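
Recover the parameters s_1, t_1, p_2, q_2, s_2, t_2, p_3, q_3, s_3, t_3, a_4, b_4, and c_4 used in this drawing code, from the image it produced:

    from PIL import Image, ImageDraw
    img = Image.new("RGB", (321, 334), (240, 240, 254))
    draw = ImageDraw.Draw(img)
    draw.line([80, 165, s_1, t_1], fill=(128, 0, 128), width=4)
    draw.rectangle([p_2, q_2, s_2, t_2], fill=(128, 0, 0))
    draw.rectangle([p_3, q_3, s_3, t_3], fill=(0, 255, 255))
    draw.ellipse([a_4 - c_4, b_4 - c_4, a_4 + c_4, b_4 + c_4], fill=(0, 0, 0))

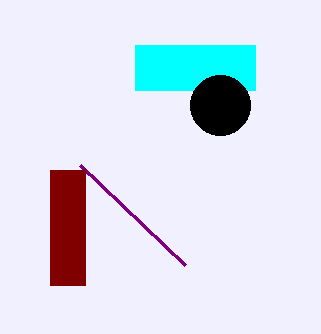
s_1 = 185
t_1 = 265
p_2 = 50
q_2 = 170
s_2 = 85
t_2 = 285
p_3 = 135
q_3 = 45
s_3 = 255
t_3 = 90
a_4 = 220
b_4 = 105
c_4 = 30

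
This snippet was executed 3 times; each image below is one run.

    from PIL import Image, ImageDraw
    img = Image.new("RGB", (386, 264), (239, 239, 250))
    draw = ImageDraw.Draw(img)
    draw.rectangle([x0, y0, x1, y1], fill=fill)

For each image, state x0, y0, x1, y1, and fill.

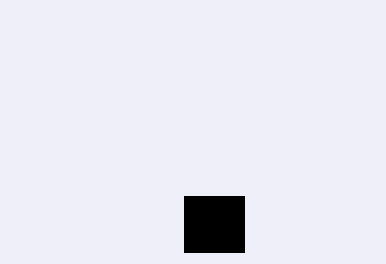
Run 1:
x0 = 184, y0 = 196, x1 = 244, y1 = 252, fill = 'black'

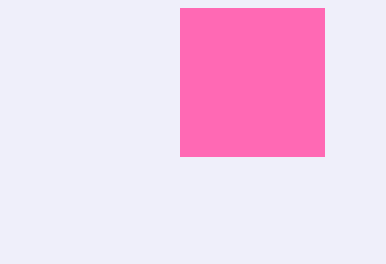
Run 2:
x0 = 180, y0 = 8, x1 = 324, y1 = 156, fill = 'hotpink'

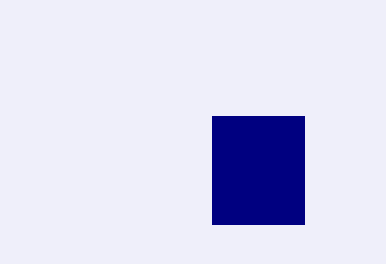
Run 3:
x0 = 212
y0 = 116
x1 = 304
y1 = 224
fill = 'navy'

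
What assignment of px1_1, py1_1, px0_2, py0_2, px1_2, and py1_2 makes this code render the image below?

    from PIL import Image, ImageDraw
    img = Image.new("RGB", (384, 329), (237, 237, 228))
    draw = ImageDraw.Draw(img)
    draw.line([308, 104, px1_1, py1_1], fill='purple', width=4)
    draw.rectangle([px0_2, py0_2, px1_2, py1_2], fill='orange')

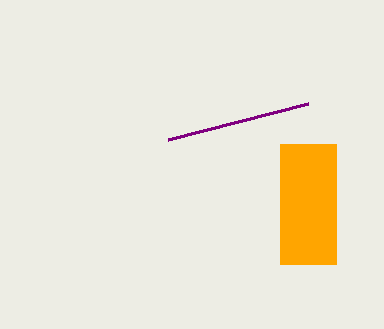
px1_1 = 168
py1_1 = 140
px0_2 = 280
py0_2 = 144
px1_2 = 336
py1_2 = 264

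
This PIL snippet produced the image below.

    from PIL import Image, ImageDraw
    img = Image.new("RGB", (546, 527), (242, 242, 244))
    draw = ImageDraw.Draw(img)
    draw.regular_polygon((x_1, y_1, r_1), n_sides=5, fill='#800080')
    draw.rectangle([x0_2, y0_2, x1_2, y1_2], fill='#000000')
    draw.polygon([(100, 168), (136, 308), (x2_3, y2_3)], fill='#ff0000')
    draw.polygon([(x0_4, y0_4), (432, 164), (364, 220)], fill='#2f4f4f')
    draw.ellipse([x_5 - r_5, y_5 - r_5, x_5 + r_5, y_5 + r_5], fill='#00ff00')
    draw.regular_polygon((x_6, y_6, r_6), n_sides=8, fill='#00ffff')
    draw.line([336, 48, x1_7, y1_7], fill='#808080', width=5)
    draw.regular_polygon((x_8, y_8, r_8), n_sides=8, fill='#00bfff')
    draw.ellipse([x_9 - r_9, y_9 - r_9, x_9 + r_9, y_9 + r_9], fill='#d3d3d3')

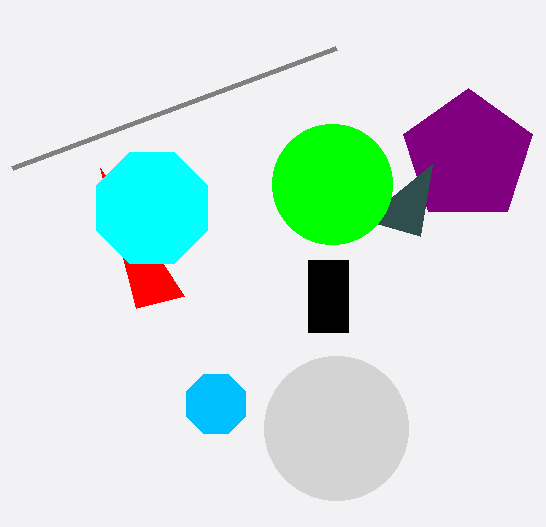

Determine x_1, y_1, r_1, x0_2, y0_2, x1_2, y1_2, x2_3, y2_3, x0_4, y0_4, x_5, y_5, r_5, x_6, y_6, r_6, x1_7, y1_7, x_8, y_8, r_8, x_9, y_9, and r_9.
x_1 = 468, y_1 = 156, r_1 = 68, x0_2 = 308, y0_2 = 260, x1_2 = 348, y1_2 = 332, x2_3 = 184, y2_3 = 296, x0_4 = 420, y0_4 = 236, x_5 = 332, y_5 = 184, r_5 = 60, x_6 = 152, y_6 = 208, r_6 = 60, x1_7 = 12, y1_7 = 168, x_8 = 216, y_8 = 404, r_8 = 32, x_9 = 336, y_9 = 428, r_9 = 72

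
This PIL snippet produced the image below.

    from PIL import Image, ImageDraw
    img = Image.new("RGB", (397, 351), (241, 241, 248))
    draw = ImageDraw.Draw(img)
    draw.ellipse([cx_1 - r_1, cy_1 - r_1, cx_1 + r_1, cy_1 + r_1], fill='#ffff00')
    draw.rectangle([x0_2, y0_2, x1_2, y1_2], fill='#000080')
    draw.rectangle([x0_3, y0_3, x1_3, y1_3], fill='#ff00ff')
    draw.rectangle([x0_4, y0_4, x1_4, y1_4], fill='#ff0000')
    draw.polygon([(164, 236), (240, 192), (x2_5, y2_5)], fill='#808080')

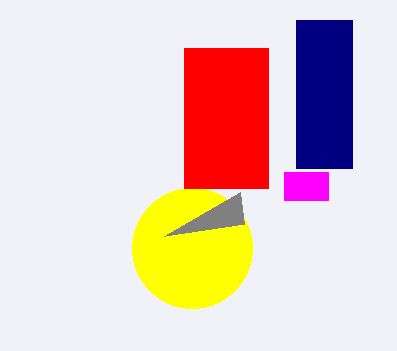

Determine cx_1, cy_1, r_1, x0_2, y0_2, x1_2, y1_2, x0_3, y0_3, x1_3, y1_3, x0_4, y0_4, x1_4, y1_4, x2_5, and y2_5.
cx_1 = 192, cy_1 = 248, r_1 = 60, x0_2 = 296, y0_2 = 20, x1_2 = 352, y1_2 = 168, x0_3 = 284, y0_3 = 172, x1_3 = 328, y1_3 = 200, x0_4 = 184, y0_4 = 48, x1_4 = 268, y1_4 = 188, x2_5 = 244, y2_5 = 224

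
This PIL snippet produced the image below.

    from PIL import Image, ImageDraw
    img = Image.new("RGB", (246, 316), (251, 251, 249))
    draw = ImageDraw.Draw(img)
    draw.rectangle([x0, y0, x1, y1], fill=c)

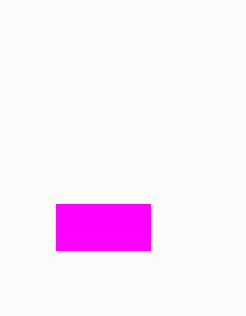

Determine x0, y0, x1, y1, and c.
x0 = 56; y0 = 204; x1 = 150; y1 = 250; c = 'magenta'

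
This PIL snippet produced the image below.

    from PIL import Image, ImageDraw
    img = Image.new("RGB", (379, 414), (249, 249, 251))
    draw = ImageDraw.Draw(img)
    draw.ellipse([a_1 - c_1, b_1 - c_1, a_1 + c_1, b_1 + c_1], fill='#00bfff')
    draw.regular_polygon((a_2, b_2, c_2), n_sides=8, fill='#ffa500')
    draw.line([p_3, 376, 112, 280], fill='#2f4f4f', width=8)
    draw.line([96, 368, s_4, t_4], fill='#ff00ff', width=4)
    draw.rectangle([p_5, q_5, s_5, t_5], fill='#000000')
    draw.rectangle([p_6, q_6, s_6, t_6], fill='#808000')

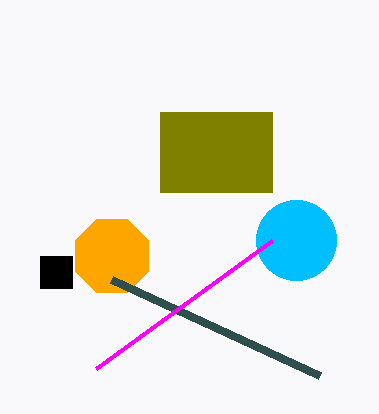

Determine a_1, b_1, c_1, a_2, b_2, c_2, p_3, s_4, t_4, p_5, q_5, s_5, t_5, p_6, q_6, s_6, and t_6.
a_1 = 296, b_1 = 240, c_1 = 40, a_2 = 112, b_2 = 256, c_2 = 40, p_3 = 320, s_4 = 272, t_4 = 240, p_5 = 40, q_5 = 256, s_5 = 72, t_5 = 288, p_6 = 160, q_6 = 112, s_6 = 272, t_6 = 192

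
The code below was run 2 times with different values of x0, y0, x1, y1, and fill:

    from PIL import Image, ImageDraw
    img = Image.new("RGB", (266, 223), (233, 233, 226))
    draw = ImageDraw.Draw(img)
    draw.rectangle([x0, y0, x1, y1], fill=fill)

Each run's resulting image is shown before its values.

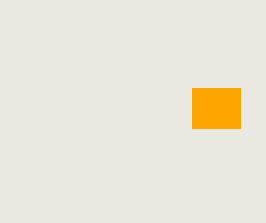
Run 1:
x0 = 192, y0 = 88, x1 = 240, y1 = 128, fill = 'orange'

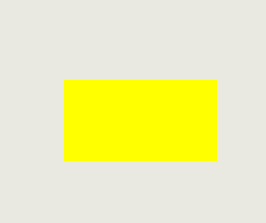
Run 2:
x0 = 64
y0 = 80
x1 = 216
y1 = 160
fill = 'yellow'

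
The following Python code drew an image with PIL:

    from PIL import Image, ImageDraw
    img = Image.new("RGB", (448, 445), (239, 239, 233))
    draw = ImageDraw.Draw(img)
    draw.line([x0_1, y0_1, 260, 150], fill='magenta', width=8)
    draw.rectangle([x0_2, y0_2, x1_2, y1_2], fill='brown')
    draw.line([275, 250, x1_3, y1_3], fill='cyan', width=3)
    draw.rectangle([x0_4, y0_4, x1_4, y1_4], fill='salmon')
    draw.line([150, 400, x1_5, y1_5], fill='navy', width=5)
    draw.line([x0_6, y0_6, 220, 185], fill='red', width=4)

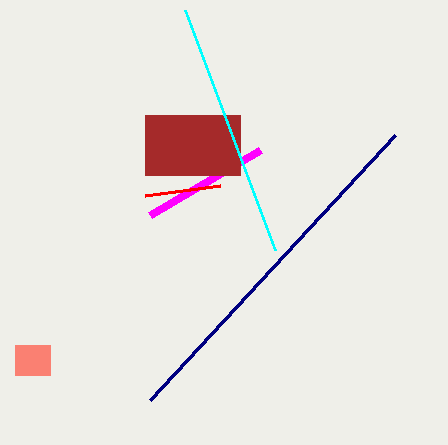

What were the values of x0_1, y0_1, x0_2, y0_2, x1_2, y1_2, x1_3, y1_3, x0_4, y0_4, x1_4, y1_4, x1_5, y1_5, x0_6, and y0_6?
x0_1 = 150; y0_1 = 215; x0_2 = 145; y0_2 = 115; x1_2 = 240; y1_2 = 175; x1_3 = 185; y1_3 = 10; x0_4 = 15; y0_4 = 345; x1_4 = 50; y1_4 = 375; x1_5 = 395; y1_5 = 135; x0_6 = 145; y0_6 = 195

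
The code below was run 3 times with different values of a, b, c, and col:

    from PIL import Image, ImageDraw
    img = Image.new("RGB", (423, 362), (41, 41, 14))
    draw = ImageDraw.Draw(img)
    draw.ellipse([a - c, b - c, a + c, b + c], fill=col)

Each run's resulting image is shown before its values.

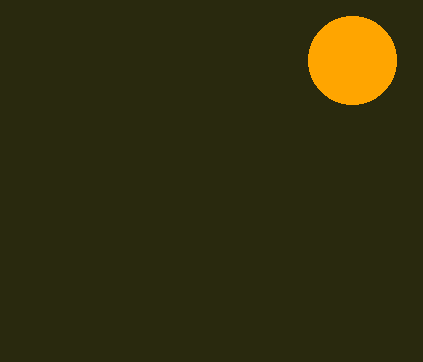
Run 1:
a = 352, b = 60, c = 44, col = 'orange'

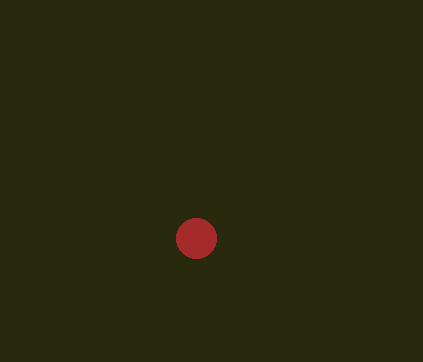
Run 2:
a = 196; b = 238; c = 20; col = 'brown'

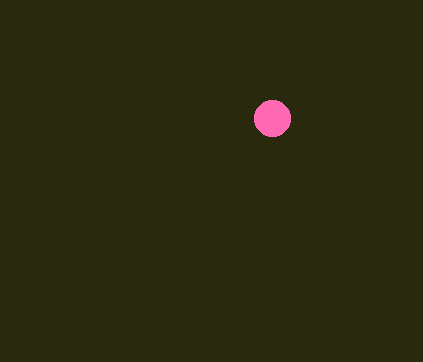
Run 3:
a = 272, b = 118, c = 18, col = 'hotpink'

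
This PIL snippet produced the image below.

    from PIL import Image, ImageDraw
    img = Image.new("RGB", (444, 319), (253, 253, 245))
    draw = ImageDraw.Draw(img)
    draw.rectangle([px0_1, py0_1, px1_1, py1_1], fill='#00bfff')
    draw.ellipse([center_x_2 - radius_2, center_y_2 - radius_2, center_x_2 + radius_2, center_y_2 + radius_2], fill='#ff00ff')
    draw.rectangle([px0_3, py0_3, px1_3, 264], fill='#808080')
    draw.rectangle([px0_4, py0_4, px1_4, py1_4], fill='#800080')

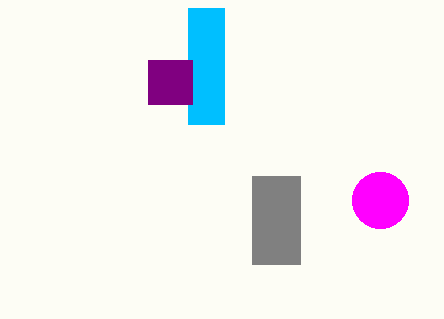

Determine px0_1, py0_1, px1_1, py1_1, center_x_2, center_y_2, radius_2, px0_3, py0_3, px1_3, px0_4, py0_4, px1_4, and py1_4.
px0_1 = 188, py0_1 = 8, px1_1 = 224, py1_1 = 124, center_x_2 = 380, center_y_2 = 200, radius_2 = 28, px0_3 = 252, py0_3 = 176, px1_3 = 300, px0_4 = 148, py0_4 = 60, px1_4 = 192, py1_4 = 104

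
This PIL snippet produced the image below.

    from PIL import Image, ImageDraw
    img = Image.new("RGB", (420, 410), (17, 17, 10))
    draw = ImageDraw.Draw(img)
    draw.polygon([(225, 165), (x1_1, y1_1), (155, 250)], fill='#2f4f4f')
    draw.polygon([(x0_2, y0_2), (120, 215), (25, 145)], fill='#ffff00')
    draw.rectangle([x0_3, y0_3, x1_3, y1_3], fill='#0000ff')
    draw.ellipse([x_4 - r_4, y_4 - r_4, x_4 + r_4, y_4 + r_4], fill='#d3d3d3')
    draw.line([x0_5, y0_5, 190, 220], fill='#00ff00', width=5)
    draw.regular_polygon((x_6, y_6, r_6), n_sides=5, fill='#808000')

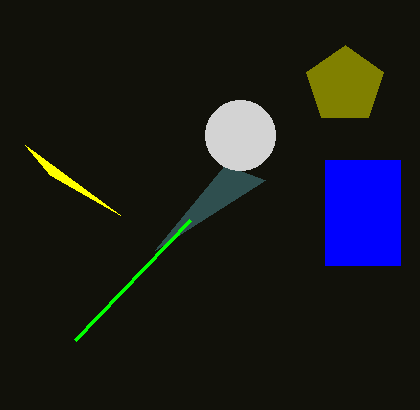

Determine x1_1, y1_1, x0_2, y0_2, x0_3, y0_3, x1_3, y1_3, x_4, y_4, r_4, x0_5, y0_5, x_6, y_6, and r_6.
x1_1 = 265, y1_1 = 180, x0_2 = 50, y0_2 = 175, x0_3 = 325, y0_3 = 160, x1_3 = 400, y1_3 = 265, x_4 = 240, y_4 = 135, r_4 = 35, x0_5 = 75, y0_5 = 340, x_6 = 345, y_6 = 85, r_6 = 40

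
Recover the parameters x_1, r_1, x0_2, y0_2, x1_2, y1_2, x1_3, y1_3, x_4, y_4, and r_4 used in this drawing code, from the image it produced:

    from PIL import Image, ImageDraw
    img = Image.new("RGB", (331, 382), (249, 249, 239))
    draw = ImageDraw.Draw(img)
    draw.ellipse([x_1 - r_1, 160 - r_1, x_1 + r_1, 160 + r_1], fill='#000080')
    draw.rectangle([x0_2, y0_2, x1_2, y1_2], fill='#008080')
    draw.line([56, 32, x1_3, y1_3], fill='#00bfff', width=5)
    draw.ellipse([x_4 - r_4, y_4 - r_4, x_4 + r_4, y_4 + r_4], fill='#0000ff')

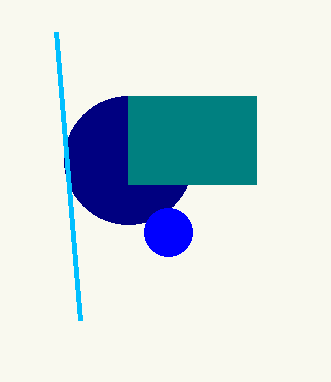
x_1 = 128, r_1 = 64, x0_2 = 128, y0_2 = 96, x1_2 = 256, y1_2 = 184, x1_3 = 80, y1_3 = 320, x_4 = 168, y_4 = 232, r_4 = 24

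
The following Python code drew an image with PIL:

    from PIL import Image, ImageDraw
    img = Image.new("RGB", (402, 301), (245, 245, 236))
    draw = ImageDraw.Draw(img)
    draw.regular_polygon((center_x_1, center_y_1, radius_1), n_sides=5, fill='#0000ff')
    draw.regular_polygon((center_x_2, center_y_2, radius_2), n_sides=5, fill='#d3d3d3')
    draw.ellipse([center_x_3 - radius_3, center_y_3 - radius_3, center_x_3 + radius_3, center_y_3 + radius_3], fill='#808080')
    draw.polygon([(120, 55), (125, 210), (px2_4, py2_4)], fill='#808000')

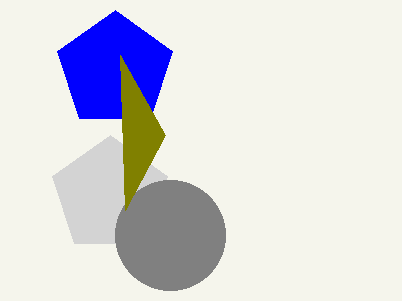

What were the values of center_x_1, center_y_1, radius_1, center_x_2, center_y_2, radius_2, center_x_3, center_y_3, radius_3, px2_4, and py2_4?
center_x_1 = 115
center_y_1 = 70
radius_1 = 60
center_x_2 = 110
center_y_2 = 195
radius_2 = 60
center_x_3 = 170
center_y_3 = 235
radius_3 = 55
px2_4 = 165
py2_4 = 135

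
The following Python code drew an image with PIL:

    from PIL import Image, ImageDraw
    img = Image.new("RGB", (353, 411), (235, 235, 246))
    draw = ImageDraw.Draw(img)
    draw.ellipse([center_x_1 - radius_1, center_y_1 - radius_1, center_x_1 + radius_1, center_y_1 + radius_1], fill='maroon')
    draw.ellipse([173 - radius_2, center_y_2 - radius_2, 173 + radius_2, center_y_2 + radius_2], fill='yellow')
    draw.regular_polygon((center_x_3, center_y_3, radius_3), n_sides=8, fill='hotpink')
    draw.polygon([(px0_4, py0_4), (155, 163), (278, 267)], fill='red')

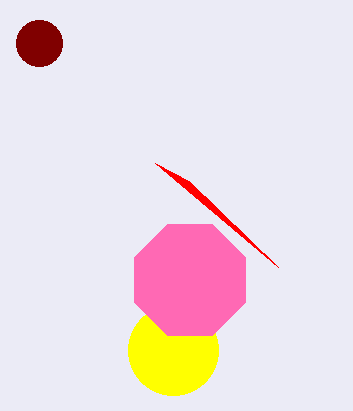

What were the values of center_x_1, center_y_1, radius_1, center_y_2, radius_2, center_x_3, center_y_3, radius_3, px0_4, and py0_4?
center_x_1 = 39, center_y_1 = 43, radius_1 = 23, center_y_2 = 350, radius_2 = 45, center_x_3 = 190, center_y_3 = 280, radius_3 = 60, px0_4 = 189, py0_4 = 181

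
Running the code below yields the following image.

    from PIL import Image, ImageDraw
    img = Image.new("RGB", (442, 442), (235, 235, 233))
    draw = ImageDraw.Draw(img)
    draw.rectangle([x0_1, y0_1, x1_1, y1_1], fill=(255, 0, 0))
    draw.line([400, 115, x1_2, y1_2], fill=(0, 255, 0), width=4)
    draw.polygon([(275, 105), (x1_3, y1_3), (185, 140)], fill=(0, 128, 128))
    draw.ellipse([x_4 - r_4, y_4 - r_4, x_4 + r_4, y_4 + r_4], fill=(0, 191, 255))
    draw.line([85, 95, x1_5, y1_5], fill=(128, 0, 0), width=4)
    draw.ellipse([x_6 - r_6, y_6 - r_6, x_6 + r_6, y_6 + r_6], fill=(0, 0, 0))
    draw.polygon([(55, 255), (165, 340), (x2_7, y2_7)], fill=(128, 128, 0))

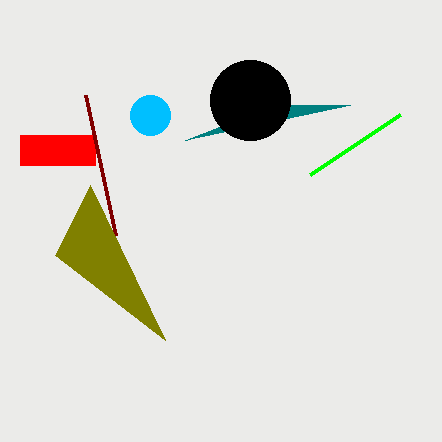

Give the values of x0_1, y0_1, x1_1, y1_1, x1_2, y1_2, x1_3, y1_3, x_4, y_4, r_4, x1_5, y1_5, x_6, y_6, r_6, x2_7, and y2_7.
x0_1 = 20
y0_1 = 135
x1_1 = 95
y1_1 = 165
x1_2 = 310
y1_2 = 175
x1_3 = 350
y1_3 = 105
x_4 = 150
y_4 = 115
r_4 = 20
x1_5 = 115
y1_5 = 235
x_6 = 250
y_6 = 100
r_6 = 40
x2_7 = 90
y2_7 = 185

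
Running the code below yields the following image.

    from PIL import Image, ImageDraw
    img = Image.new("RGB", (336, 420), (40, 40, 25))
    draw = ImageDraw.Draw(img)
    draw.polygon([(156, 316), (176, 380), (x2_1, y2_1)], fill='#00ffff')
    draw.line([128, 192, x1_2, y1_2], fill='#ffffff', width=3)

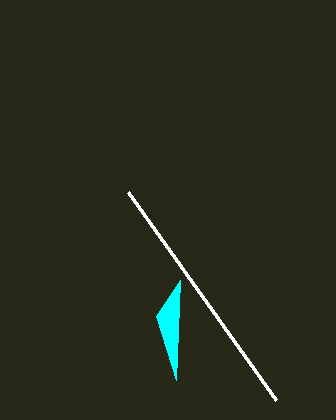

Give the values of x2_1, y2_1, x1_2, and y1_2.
x2_1 = 180; y2_1 = 280; x1_2 = 276; y1_2 = 400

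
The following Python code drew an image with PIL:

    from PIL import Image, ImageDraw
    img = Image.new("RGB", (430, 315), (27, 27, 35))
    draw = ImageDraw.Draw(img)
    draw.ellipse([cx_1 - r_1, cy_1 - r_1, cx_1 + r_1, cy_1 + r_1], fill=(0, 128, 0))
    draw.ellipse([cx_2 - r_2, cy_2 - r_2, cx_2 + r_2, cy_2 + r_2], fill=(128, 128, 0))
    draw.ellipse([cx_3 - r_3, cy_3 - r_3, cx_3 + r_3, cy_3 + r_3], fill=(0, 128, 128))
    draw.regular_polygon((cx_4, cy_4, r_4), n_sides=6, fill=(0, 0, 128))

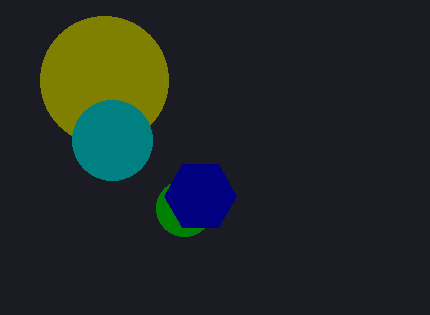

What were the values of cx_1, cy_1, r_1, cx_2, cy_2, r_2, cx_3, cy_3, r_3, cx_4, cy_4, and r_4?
cx_1 = 184, cy_1 = 208, r_1 = 28, cx_2 = 104, cy_2 = 80, r_2 = 64, cx_3 = 112, cy_3 = 140, r_3 = 40, cx_4 = 200, cy_4 = 196, r_4 = 36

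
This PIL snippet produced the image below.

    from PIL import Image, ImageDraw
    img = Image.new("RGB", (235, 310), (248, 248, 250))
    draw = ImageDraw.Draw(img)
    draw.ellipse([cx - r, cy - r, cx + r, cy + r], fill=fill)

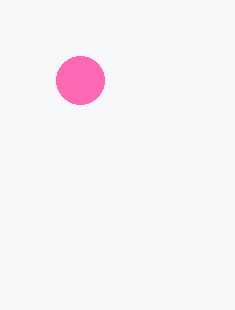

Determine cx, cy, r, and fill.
cx = 80; cy = 80; r = 24; fill = 'hotpink'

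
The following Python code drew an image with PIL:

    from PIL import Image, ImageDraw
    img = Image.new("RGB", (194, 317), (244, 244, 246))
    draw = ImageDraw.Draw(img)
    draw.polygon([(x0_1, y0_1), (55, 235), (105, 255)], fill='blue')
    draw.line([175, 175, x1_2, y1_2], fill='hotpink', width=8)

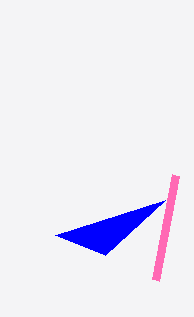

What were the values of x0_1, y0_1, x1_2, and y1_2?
x0_1 = 165; y0_1 = 200; x1_2 = 155; y1_2 = 280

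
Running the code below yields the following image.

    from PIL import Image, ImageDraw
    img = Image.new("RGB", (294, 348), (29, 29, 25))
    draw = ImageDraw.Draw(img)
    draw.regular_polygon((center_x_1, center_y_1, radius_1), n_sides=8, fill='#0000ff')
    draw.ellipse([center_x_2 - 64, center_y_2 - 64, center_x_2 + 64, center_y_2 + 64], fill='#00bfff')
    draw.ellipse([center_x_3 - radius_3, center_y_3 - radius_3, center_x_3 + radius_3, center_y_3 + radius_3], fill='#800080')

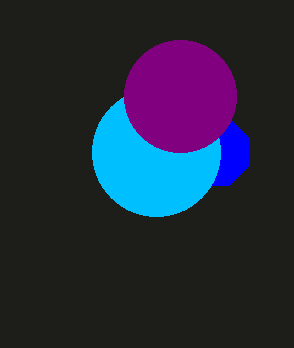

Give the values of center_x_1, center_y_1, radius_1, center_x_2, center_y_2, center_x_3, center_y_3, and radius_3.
center_x_1 = 216, center_y_1 = 152, radius_1 = 36, center_x_2 = 156, center_y_2 = 152, center_x_3 = 180, center_y_3 = 96, radius_3 = 56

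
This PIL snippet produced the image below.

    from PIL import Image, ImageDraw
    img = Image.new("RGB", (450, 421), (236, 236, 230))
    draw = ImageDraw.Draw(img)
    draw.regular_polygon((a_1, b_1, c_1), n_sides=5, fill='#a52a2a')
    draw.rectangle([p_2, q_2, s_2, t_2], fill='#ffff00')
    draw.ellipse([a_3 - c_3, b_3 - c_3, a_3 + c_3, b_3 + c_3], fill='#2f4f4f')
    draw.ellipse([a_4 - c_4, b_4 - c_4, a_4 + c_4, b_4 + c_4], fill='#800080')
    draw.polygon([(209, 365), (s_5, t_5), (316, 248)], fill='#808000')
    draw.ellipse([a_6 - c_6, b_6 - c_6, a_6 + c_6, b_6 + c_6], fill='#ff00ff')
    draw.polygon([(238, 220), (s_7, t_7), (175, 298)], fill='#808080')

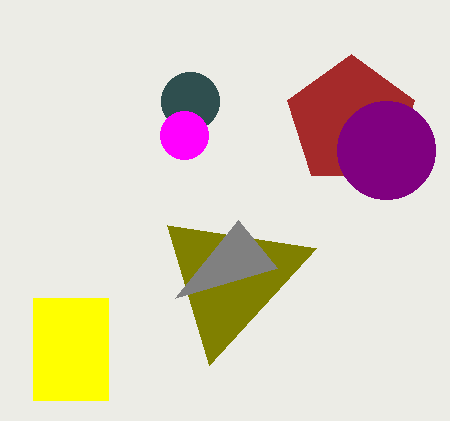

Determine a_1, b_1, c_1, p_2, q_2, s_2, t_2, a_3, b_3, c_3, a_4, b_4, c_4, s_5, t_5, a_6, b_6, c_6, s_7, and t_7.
a_1 = 351; b_1 = 121; c_1 = 67; p_2 = 33; q_2 = 298; s_2 = 108; t_2 = 400; a_3 = 190; b_3 = 101; c_3 = 29; a_4 = 386; b_4 = 150; c_4 = 49; s_5 = 167; t_5 = 225; a_6 = 184; b_6 = 135; c_6 = 24; s_7 = 277; t_7 = 268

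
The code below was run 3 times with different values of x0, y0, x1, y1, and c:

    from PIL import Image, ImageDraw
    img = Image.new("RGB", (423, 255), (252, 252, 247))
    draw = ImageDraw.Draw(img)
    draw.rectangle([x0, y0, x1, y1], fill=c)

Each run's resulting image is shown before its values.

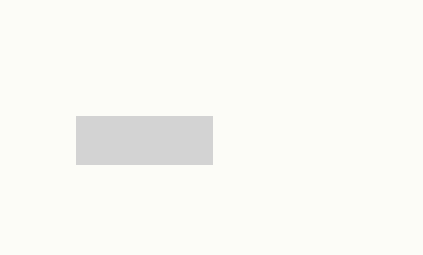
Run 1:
x0 = 76; y0 = 116; x1 = 212; y1 = 164; c = 'lightgray'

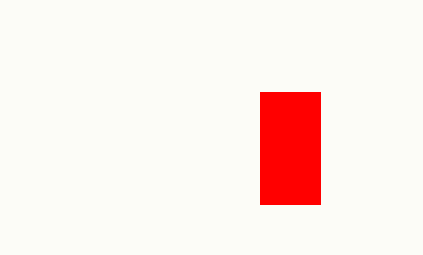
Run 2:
x0 = 260, y0 = 92, x1 = 320, y1 = 204, c = 'red'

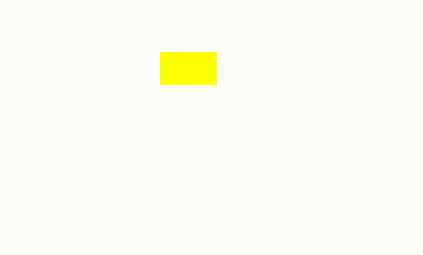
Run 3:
x0 = 160, y0 = 52, x1 = 216, y1 = 84, c = 'yellow'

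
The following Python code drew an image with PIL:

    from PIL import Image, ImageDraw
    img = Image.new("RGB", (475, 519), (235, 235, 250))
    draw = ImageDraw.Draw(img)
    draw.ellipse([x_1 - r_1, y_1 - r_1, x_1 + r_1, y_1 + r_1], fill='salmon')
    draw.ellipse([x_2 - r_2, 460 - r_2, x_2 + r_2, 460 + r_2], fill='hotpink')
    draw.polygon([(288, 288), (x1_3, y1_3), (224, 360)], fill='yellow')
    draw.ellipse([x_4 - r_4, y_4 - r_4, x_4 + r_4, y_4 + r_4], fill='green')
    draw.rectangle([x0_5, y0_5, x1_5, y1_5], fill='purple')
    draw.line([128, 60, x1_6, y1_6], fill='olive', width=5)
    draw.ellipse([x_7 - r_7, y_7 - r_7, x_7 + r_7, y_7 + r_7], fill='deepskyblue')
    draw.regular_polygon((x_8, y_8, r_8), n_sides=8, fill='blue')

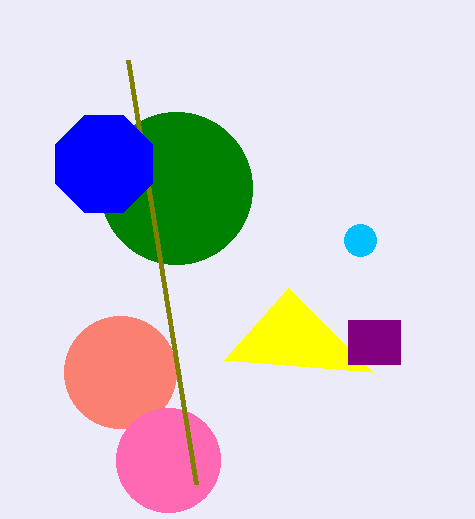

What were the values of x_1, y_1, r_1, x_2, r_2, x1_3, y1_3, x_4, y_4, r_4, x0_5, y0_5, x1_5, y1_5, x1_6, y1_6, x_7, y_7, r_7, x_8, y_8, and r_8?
x_1 = 120, y_1 = 372, r_1 = 56, x_2 = 168, r_2 = 52, x1_3 = 372, y1_3 = 372, x_4 = 176, y_4 = 188, r_4 = 76, x0_5 = 348, y0_5 = 320, x1_5 = 400, y1_5 = 364, x1_6 = 196, y1_6 = 484, x_7 = 360, y_7 = 240, r_7 = 16, x_8 = 104, y_8 = 164, r_8 = 52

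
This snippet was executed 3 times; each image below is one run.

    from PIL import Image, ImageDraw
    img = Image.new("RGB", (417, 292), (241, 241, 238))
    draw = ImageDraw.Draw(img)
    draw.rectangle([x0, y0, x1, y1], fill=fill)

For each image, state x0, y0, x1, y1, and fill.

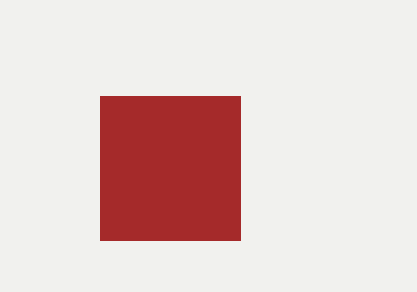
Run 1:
x0 = 100; y0 = 96; x1 = 240; y1 = 240; fill = 'brown'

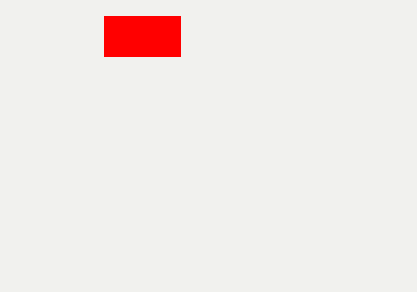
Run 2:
x0 = 104, y0 = 16, x1 = 180, y1 = 56, fill = 'red'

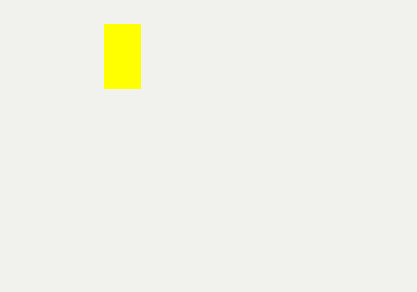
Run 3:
x0 = 104
y0 = 24
x1 = 140
y1 = 88
fill = 'yellow'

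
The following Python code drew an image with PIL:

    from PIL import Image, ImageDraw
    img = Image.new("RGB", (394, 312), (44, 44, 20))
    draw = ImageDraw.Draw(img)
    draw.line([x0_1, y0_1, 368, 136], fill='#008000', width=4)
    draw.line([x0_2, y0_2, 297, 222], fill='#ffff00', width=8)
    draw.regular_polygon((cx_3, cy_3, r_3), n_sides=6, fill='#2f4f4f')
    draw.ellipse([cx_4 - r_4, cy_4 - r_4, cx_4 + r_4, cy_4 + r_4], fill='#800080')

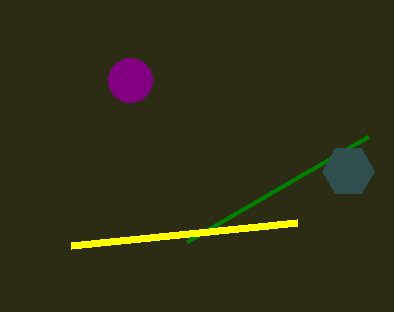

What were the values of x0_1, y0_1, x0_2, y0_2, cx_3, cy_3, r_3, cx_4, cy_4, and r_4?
x0_1 = 187, y0_1 = 241, x0_2 = 71, y0_2 = 245, cx_3 = 348, cy_3 = 171, r_3 = 26, cx_4 = 130, cy_4 = 80, r_4 = 22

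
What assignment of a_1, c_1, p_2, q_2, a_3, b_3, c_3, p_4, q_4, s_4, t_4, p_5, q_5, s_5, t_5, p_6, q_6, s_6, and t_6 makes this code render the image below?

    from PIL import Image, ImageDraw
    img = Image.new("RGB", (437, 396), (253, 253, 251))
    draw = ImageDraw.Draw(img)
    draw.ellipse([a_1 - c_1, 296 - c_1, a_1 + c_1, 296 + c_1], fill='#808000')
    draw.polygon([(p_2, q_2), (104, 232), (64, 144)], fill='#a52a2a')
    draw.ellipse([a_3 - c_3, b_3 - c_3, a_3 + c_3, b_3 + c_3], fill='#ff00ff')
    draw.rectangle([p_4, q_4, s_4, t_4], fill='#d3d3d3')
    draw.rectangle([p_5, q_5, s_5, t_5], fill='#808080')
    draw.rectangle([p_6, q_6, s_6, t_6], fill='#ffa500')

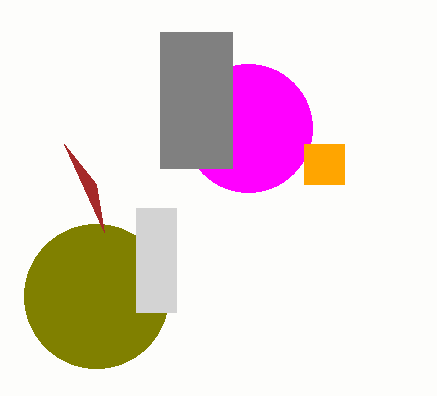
a_1 = 96; c_1 = 72; p_2 = 96; q_2 = 184; a_3 = 248; b_3 = 128; c_3 = 64; p_4 = 136; q_4 = 208; s_4 = 176; t_4 = 312; p_5 = 160; q_5 = 32; s_5 = 232; t_5 = 168; p_6 = 304; q_6 = 144; s_6 = 344; t_6 = 184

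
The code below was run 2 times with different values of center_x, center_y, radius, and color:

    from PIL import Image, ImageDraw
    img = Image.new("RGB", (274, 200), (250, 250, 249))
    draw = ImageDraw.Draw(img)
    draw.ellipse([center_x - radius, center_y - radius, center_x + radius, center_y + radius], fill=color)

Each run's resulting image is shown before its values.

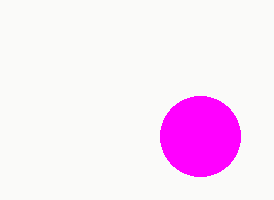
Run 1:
center_x = 200, center_y = 136, radius = 40, color = 'magenta'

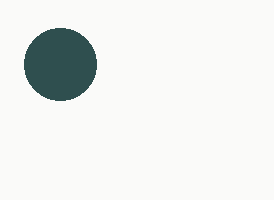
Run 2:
center_x = 60; center_y = 64; radius = 36; color = 'darkslategray'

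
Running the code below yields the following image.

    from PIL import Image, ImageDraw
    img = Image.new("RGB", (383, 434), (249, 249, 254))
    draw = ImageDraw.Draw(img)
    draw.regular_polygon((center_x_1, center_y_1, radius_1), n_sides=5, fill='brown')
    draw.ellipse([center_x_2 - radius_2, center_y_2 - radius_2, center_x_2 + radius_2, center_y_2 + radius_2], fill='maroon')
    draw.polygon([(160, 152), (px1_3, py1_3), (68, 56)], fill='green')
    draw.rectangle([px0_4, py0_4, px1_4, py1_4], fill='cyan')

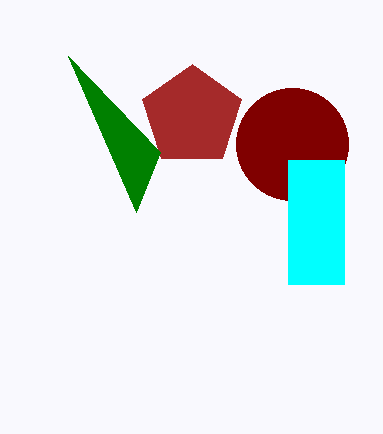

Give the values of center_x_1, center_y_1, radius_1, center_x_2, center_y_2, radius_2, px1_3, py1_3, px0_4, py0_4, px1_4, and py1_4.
center_x_1 = 192; center_y_1 = 116; radius_1 = 52; center_x_2 = 292; center_y_2 = 144; radius_2 = 56; px1_3 = 136; py1_3 = 212; px0_4 = 288; py0_4 = 160; px1_4 = 344; py1_4 = 284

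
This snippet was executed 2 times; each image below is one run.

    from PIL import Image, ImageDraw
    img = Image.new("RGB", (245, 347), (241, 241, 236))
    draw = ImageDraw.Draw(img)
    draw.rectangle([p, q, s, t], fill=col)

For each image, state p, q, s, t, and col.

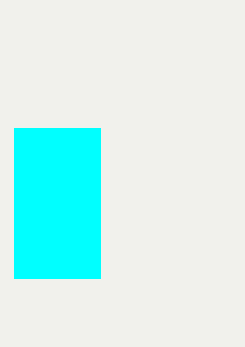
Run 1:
p = 14; q = 128; s = 100; t = 278; col = 'cyan'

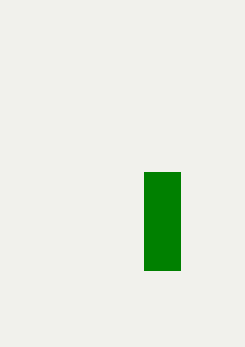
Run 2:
p = 144, q = 172, s = 180, t = 270, col = 'green'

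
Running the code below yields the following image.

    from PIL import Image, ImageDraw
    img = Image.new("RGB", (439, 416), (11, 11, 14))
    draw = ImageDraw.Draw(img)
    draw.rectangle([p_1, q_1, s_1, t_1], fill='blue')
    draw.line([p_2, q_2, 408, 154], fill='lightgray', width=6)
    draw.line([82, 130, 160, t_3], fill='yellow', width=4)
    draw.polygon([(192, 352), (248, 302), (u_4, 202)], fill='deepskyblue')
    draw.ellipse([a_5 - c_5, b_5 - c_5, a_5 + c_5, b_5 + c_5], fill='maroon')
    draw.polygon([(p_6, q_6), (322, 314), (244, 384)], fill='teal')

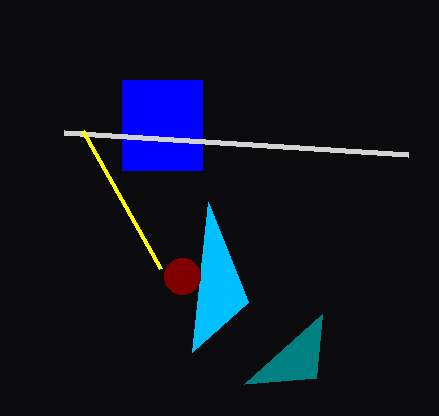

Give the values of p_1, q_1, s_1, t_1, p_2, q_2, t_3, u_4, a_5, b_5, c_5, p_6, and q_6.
p_1 = 122; q_1 = 80; s_1 = 202; t_1 = 170; p_2 = 64; q_2 = 132; t_3 = 268; u_4 = 208; a_5 = 182; b_5 = 276; c_5 = 18; p_6 = 316; q_6 = 378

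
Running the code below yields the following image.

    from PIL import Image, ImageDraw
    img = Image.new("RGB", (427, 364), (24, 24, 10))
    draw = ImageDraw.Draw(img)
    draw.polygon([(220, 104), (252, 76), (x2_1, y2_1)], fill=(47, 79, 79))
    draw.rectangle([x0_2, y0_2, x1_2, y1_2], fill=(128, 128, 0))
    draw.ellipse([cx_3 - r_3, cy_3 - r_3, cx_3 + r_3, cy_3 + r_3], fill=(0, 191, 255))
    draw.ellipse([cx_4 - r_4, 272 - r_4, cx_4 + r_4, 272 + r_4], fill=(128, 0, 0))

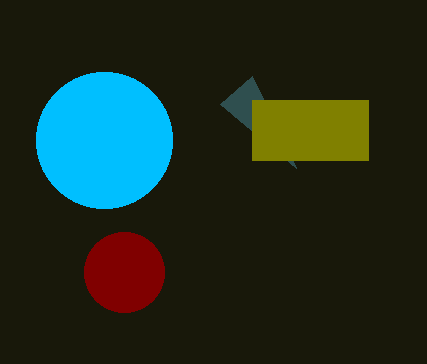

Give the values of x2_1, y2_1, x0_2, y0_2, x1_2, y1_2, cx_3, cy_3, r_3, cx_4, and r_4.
x2_1 = 296; y2_1 = 168; x0_2 = 252; y0_2 = 100; x1_2 = 368; y1_2 = 160; cx_3 = 104; cy_3 = 140; r_3 = 68; cx_4 = 124; r_4 = 40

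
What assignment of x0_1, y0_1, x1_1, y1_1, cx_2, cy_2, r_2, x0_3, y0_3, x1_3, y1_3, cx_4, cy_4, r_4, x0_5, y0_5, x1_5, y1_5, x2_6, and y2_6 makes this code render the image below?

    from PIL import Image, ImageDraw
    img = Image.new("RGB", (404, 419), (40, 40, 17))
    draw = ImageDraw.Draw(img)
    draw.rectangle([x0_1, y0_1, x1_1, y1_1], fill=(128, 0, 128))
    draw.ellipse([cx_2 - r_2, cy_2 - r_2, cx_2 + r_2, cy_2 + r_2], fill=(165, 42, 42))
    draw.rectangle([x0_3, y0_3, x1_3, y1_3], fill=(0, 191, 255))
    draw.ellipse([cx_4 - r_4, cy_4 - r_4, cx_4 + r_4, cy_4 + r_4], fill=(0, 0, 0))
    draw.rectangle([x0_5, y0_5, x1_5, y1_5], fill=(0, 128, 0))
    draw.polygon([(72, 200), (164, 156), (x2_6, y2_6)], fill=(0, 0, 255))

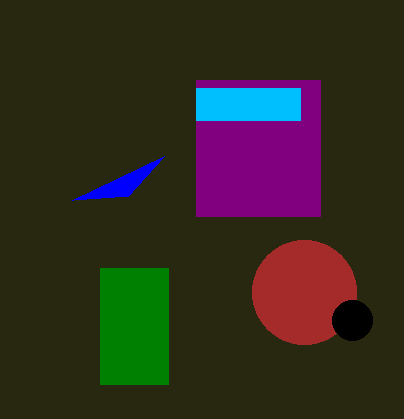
x0_1 = 196, y0_1 = 80, x1_1 = 320, y1_1 = 216, cx_2 = 304, cy_2 = 292, r_2 = 52, x0_3 = 196, y0_3 = 88, x1_3 = 300, y1_3 = 120, cx_4 = 352, cy_4 = 320, r_4 = 20, x0_5 = 100, y0_5 = 268, x1_5 = 168, y1_5 = 384, x2_6 = 128, y2_6 = 196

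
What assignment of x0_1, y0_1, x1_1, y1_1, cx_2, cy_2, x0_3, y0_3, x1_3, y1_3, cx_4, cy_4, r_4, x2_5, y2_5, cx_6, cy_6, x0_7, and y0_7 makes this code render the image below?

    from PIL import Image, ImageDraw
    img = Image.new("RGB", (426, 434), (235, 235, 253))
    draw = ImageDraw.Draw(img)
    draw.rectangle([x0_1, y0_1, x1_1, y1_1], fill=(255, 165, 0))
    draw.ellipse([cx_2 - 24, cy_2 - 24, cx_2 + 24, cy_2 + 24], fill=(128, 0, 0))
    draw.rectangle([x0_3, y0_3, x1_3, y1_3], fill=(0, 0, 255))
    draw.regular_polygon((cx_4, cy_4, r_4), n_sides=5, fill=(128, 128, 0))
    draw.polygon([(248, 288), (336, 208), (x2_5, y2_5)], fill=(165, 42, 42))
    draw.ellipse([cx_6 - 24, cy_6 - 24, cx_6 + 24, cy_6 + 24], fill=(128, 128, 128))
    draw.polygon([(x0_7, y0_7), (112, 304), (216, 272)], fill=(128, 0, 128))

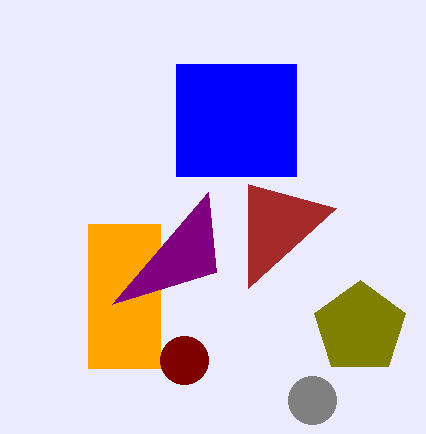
x0_1 = 88; y0_1 = 224; x1_1 = 160; y1_1 = 368; cx_2 = 184; cy_2 = 360; x0_3 = 176; y0_3 = 64; x1_3 = 296; y1_3 = 176; cx_4 = 360; cy_4 = 328; r_4 = 48; x2_5 = 248; y2_5 = 184; cx_6 = 312; cy_6 = 400; x0_7 = 208; y0_7 = 192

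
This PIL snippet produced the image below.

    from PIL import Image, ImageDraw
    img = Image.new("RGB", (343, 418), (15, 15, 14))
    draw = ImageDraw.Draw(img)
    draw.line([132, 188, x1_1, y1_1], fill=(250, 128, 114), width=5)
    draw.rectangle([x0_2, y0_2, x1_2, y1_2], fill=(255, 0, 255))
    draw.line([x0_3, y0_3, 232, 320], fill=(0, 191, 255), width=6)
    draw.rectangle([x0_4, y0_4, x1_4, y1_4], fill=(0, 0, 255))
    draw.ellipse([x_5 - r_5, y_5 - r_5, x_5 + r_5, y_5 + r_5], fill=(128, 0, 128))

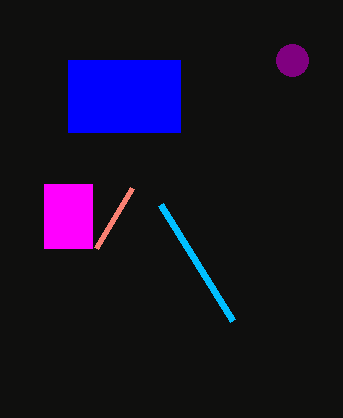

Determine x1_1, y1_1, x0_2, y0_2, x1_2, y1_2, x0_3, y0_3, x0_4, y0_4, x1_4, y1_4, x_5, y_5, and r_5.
x1_1 = 96, y1_1 = 248, x0_2 = 44, y0_2 = 184, x1_2 = 92, y1_2 = 248, x0_3 = 160, y0_3 = 204, x0_4 = 68, y0_4 = 60, x1_4 = 180, y1_4 = 132, x_5 = 292, y_5 = 60, r_5 = 16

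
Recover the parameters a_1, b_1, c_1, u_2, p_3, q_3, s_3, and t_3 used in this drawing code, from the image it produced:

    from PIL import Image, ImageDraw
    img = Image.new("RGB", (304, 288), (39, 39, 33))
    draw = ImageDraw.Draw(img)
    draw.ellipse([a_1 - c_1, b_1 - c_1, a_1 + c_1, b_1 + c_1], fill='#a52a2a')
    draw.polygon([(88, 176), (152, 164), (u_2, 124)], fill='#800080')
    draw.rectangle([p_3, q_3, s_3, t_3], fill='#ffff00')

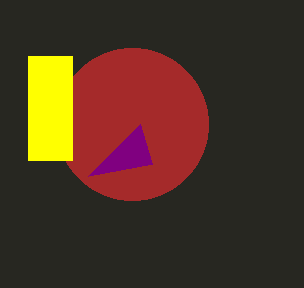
a_1 = 132, b_1 = 124, c_1 = 76, u_2 = 140, p_3 = 28, q_3 = 56, s_3 = 72, t_3 = 160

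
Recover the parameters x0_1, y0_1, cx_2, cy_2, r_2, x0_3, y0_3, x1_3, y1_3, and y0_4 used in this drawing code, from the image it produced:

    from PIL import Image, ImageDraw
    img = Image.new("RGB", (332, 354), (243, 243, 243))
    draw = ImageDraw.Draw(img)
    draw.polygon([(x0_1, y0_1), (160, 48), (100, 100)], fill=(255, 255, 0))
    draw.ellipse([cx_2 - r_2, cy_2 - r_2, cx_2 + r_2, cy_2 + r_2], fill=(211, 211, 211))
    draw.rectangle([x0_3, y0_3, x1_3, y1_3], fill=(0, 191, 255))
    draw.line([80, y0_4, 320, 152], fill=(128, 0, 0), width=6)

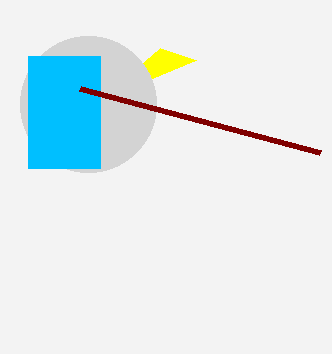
x0_1 = 196, y0_1 = 60, cx_2 = 88, cy_2 = 104, r_2 = 68, x0_3 = 28, y0_3 = 56, x1_3 = 100, y1_3 = 168, y0_4 = 88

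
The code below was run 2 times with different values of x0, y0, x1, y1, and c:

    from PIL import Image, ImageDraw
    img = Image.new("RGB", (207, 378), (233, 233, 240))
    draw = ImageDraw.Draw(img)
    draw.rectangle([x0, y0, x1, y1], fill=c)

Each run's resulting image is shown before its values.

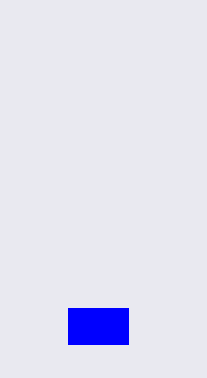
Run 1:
x0 = 68, y0 = 308, x1 = 128, y1 = 344, c = 'blue'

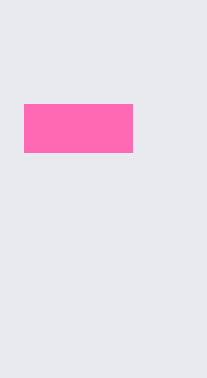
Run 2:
x0 = 24, y0 = 104, x1 = 132, y1 = 152, c = 'hotpink'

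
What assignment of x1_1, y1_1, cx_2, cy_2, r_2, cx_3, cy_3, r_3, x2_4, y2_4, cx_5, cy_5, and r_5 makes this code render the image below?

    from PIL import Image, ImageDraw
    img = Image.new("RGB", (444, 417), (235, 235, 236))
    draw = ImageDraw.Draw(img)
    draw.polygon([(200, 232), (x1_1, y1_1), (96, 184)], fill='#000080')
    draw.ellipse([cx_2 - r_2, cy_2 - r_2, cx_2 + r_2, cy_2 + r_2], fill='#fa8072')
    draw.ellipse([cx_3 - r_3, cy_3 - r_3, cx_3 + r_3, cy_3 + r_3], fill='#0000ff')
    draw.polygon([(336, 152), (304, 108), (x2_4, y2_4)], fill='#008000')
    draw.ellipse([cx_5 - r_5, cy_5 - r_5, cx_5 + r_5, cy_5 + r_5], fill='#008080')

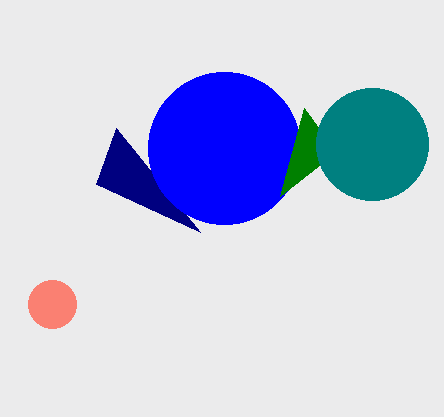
x1_1 = 116, y1_1 = 128, cx_2 = 52, cy_2 = 304, r_2 = 24, cx_3 = 224, cy_3 = 148, r_3 = 76, x2_4 = 280, y2_4 = 196, cx_5 = 372, cy_5 = 144, r_5 = 56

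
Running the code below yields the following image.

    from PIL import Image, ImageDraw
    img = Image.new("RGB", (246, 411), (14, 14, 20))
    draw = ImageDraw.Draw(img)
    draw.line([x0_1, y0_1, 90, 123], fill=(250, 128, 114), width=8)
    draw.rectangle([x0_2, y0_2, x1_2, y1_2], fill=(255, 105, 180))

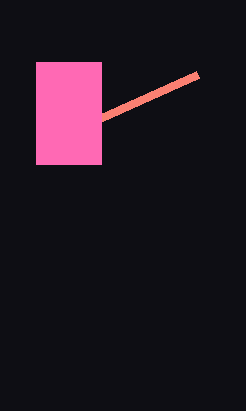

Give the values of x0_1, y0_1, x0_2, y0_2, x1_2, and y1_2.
x0_1 = 197
y0_1 = 75
x0_2 = 36
y0_2 = 62
x1_2 = 101
y1_2 = 164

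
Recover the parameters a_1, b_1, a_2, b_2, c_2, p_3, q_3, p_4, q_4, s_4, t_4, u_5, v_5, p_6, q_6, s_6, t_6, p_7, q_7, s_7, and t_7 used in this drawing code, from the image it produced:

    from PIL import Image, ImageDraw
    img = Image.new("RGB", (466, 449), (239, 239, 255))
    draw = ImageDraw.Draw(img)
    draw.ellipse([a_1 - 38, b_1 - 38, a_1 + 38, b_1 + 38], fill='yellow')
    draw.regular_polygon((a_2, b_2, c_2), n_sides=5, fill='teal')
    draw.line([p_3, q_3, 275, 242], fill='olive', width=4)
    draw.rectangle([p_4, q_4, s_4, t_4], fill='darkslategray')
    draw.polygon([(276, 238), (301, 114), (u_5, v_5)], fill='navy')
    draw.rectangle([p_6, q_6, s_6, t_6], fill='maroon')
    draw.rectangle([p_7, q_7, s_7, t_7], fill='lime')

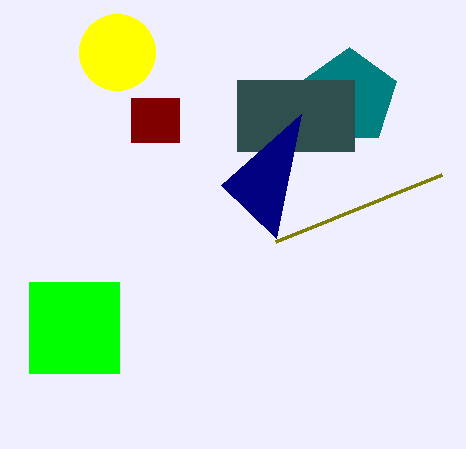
a_1 = 117, b_1 = 52, a_2 = 349, b_2 = 97, c_2 = 50, p_3 = 441, q_3 = 175, p_4 = 237, q_4 = 80, s_4 = 354, t_4 = 151, u_5 = 221, v_5 = 185, p_6 = 131, q_6 = 98, s_6 = 179, t_6 = 142, p_7 = 29, q_7 = 282, s_7 = 119, t_7 = 373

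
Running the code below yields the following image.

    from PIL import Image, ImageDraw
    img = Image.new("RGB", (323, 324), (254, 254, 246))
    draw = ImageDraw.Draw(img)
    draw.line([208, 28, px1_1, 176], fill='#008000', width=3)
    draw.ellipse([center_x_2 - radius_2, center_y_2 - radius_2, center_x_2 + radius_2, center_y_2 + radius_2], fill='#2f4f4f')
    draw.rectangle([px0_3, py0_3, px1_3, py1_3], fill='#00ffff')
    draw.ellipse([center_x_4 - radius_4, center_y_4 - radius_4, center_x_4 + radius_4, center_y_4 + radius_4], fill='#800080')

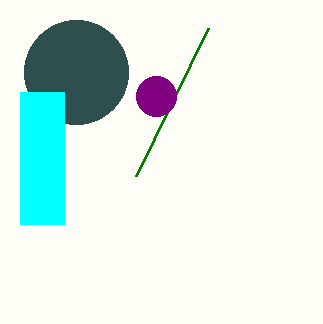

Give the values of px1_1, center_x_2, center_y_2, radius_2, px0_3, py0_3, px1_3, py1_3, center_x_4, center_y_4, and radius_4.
px1_1 = 136, center_x_2 = 76, center_y_2 = 72, radius_2 = 52, px0_3 = 20, py0_3 = 92, px1_3 = 64, py1_3 = 224, center_x_4 = 156, center_y_4 = 96, radius_4 = 20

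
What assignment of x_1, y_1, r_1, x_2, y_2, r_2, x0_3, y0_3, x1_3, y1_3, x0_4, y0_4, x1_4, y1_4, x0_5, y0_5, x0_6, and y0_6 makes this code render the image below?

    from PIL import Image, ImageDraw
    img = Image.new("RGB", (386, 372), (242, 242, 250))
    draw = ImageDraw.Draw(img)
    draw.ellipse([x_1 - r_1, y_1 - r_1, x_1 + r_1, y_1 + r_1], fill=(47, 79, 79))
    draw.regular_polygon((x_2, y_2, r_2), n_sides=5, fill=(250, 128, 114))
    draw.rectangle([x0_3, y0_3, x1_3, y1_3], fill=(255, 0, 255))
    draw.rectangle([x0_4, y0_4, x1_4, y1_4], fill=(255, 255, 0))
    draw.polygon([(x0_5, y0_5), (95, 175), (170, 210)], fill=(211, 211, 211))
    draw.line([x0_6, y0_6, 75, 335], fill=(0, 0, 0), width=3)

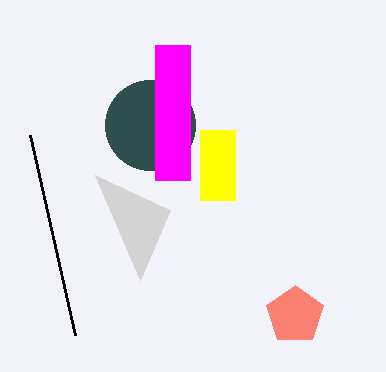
x_1 = 150; y_1 = 125; r_1 = 45; x_2 = 295; y_2 = 315; r_2 = 30; x0_3 = 155; y0_3 = 45; x1_3 = 190; y1_3 = 180; x0_4 = 200; y0_4 = 130; x1_4 = 235; y1_4 = 200; x0_5 = 140; y0_5 = 280; x0_6 = 30; y0_6 = 135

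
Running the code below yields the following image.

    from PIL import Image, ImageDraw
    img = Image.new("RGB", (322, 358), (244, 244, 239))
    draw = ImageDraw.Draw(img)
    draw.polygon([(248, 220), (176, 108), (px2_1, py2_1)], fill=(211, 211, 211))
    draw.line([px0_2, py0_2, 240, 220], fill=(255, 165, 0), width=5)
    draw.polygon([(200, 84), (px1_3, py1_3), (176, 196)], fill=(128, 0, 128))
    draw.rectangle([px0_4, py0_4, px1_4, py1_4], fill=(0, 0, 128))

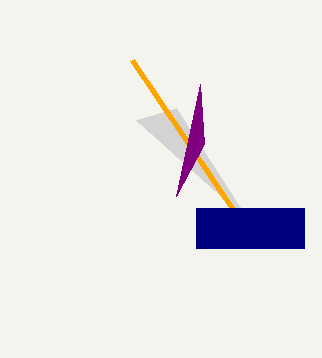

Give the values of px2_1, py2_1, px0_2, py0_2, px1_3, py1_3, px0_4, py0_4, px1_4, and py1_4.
px2_1 = 136
py2_1 = 120
px0_2 = 132
py0_2 = 60
px1_3 = 204
py1_3 = 144
px0_4 = 196
py0_4 = 208
px1_4 = 304
py1_4 = 248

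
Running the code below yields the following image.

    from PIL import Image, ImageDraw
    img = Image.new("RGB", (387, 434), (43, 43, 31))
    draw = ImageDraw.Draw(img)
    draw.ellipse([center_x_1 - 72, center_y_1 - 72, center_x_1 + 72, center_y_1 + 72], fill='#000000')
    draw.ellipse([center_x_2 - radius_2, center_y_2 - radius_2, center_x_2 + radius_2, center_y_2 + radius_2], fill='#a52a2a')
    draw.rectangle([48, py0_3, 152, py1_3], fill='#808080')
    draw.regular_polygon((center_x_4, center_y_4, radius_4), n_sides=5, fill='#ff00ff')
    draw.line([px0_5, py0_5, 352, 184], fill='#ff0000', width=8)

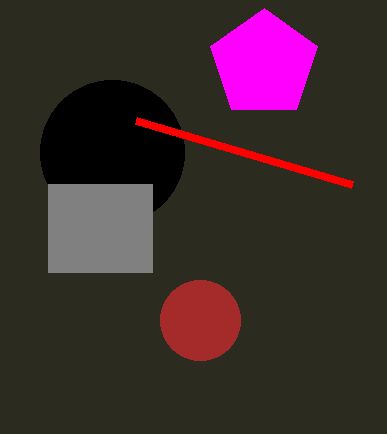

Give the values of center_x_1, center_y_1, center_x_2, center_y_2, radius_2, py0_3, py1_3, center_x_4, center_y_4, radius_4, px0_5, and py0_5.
center_x_1 = 112
center_y_1 = 152
center_x_2 = 200
center_y_2 = 320
radius_2 = 40
py0_3 = 184
py1_3 = 272
center_x_4 = 264
center_y_4 = 64
radius_4 = 56
px0_5 = 136
py0_5 = 120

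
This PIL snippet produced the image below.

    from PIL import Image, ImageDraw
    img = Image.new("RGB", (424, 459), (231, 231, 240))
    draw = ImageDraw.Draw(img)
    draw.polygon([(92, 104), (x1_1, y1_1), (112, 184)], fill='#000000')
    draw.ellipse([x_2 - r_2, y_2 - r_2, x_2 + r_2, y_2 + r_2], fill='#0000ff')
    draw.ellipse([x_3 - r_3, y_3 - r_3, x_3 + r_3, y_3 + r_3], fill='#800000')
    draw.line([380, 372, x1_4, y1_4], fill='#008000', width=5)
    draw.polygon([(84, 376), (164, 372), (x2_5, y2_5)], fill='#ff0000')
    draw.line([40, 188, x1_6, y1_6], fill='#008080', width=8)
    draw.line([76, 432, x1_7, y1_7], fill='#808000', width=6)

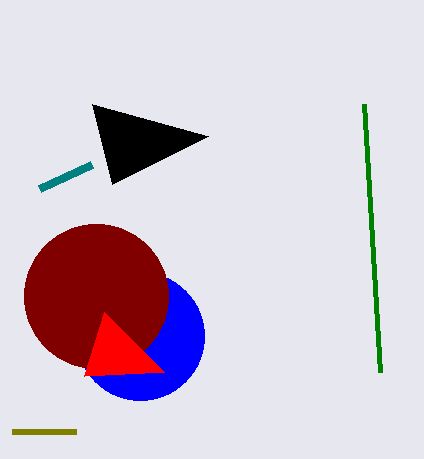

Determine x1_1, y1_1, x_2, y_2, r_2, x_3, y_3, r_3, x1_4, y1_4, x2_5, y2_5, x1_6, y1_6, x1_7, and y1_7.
x1_1 = 208
y1_1 = 136
x_2 = 140
y_2 = 336
r_2 = 64
x_3 = 96
y_3 = 296
r_3 = 72
x1_4 = 364
y1_4 = 104
x2_5 = 104
y2_5 = 312
x1_6 = 92
y1_6 = 164
x1_7 = 12
y1_7 = 432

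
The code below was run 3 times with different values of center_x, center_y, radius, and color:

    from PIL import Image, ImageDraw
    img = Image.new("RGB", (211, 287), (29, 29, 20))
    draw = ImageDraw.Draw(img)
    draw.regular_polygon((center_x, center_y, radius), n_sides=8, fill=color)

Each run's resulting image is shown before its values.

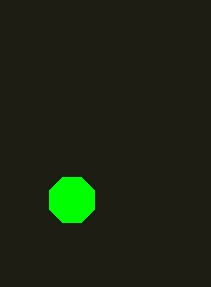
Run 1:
center_x = 72; center_y = 200; radius = 24; color = 'lime'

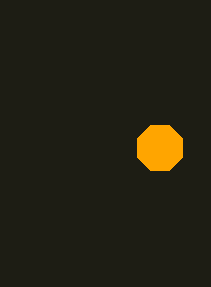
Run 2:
center_x = 160; center_y = 148; radius = 24; color = 'orange'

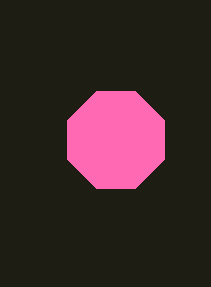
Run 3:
center_x = 116, center_y = 140, radius = 52, color = 'hotpink'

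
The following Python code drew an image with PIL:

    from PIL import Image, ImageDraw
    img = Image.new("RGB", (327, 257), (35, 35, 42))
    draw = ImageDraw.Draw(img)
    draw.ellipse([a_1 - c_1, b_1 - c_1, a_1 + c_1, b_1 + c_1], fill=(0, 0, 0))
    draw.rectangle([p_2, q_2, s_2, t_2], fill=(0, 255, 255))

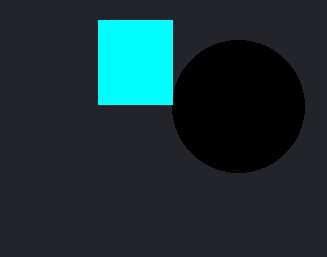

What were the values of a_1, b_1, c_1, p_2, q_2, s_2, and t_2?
a_1 = 238; b_1 = 106; c_1 = 66; p_2 = 98; q_2 = 20; s_2 = 172; t_2 = 104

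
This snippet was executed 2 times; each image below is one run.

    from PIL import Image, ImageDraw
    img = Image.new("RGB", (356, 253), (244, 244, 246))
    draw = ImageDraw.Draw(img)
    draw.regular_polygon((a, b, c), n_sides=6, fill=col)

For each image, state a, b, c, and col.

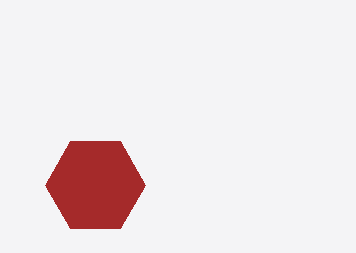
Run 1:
a = 95; b = 185; c = 50; col = 'brown'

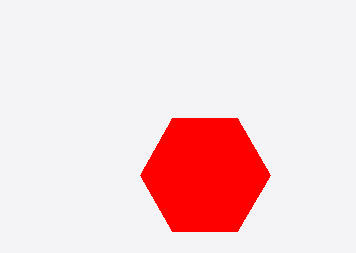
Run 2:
a = 205; b = 175; c = 65; col = 'red'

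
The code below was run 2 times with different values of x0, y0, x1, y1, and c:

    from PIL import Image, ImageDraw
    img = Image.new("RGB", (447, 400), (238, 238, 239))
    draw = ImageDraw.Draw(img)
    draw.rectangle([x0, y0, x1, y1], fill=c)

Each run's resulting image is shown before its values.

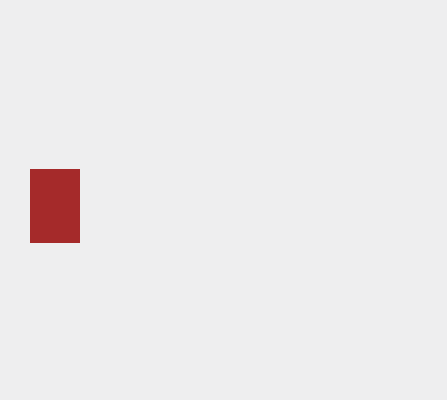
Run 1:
x0 = 30
y0 = 169
x1 = 79
y1 = 242
c = 'brown'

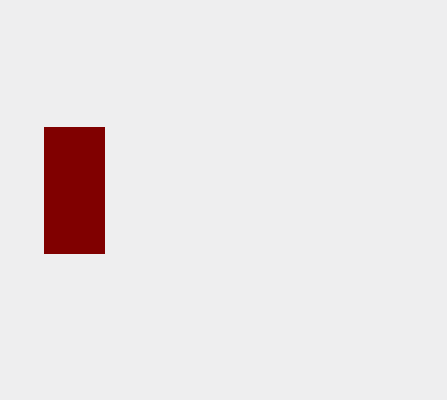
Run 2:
x0 = 44; y0 = 127; x1 = 104; y1 = 253; c = 'maroon'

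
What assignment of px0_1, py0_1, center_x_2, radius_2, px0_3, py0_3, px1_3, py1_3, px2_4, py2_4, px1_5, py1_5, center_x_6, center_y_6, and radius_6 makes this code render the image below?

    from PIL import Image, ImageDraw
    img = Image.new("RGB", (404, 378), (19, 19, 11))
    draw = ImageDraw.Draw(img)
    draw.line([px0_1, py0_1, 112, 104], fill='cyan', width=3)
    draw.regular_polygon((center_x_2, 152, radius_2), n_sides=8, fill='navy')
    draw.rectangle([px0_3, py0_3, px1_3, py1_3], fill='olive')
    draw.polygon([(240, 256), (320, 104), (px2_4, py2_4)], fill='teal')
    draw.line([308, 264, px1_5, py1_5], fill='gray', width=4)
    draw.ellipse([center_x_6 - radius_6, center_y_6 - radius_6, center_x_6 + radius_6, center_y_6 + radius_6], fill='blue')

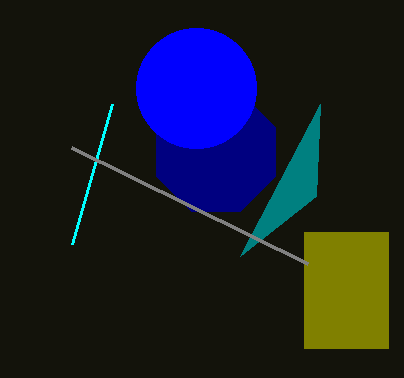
px0_1 = 72, py0_1 = 244, center_x_2 = 216, radius_2 = 64, px0_3 = 304, py0_3 = 232, px1_3 = 388, py1_3 = 348, px2_4 = 316, py2_4 = 196, px1_5 = 72, py1_5 = 148, center_x_6 = 196, center_y_6 = 88, radius_6 = 60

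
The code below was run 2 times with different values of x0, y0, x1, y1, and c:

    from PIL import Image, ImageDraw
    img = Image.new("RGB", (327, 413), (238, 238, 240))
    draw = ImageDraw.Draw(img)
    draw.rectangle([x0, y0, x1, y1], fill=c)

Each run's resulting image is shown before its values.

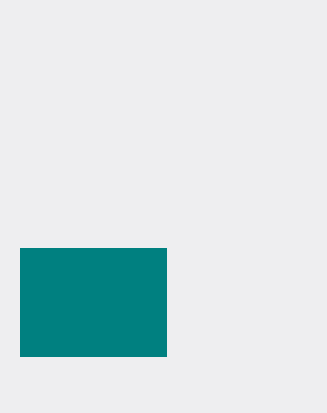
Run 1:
x0 = 20, y0 = 248, x1 = 166, y1 = 356, c = 'teal'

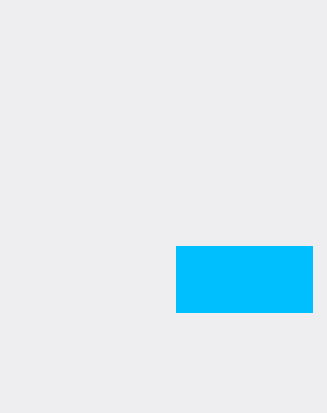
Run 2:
x0 = 176, y0 = 246, x1 = 312, y1 = 312, c = 'deepskyblue'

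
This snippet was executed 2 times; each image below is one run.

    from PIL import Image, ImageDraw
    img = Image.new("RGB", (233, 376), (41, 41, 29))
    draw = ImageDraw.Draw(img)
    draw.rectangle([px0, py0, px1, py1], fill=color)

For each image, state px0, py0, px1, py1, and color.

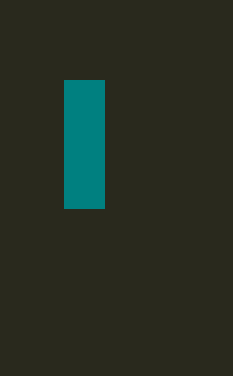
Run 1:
px0 = 64
py0 = 80
px1 = 104
py1 = 208
color = 'teal'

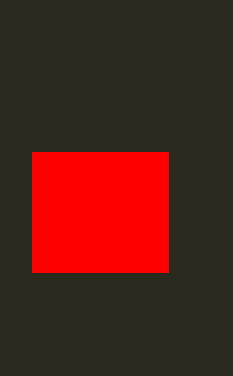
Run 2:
px0 = 32; py0 = 152; px1 = 168; py1 = 272; color = 'red'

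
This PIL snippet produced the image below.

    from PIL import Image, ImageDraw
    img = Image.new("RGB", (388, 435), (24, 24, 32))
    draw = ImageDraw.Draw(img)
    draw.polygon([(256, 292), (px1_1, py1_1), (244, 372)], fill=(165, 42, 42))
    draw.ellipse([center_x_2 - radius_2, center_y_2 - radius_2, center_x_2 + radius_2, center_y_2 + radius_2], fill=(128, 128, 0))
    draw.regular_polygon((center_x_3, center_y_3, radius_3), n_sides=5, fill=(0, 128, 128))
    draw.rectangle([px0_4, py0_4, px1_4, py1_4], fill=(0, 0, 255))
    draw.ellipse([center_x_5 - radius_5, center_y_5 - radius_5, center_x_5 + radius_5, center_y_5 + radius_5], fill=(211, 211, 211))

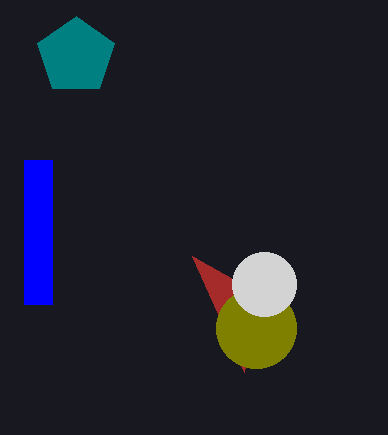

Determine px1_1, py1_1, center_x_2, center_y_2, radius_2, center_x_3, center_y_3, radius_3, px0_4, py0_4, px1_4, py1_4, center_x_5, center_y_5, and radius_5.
px1_1 = 192
py1_1 = 256
center_x_2 = 256
center_y_2 = 328
radius_2 = 40
center_x_3 = 76
center_y_3 = 56
radius_3 = 40
px0_4 = 24
py0_4 = 160
px1_4 = 52
py1_4 = 304
center_x_5 = 264
center_y_5 = 284
radius_5 = 32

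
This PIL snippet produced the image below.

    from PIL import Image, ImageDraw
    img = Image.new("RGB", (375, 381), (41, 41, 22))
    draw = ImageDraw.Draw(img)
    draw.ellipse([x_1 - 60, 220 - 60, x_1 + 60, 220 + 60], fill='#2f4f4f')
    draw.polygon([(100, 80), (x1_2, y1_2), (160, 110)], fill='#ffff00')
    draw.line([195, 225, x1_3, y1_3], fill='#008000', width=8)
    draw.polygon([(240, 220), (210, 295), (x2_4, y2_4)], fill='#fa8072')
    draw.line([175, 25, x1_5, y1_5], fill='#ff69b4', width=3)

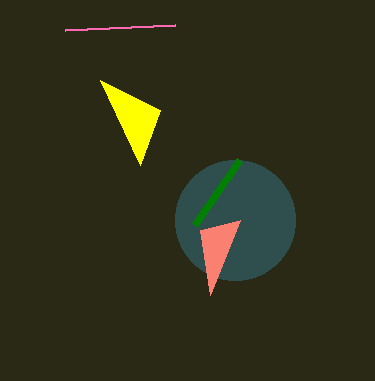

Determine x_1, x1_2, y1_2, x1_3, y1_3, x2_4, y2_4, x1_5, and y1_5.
x_1 = 235, x1_2 = 140, y1_2 = 165, x1_3 = 240, y1_3 = 160, x2_4 = 200, y2_4 = 230, x1_5 = 65, y1_5 = 30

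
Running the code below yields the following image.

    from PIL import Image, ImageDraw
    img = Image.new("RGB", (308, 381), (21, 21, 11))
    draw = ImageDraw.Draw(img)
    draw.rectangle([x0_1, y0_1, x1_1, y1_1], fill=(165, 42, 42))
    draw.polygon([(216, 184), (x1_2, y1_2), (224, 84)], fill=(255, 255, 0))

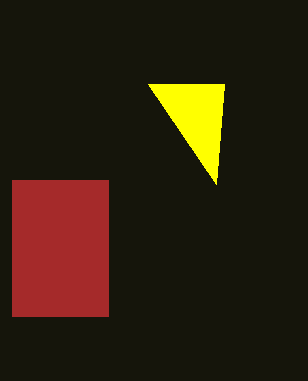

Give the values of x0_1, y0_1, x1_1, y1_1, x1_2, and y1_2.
x0_1 = 12, y0_1 = 180, x1_1 = 108, y1_1 = 316, x1_2 = 148, y1_2 = 84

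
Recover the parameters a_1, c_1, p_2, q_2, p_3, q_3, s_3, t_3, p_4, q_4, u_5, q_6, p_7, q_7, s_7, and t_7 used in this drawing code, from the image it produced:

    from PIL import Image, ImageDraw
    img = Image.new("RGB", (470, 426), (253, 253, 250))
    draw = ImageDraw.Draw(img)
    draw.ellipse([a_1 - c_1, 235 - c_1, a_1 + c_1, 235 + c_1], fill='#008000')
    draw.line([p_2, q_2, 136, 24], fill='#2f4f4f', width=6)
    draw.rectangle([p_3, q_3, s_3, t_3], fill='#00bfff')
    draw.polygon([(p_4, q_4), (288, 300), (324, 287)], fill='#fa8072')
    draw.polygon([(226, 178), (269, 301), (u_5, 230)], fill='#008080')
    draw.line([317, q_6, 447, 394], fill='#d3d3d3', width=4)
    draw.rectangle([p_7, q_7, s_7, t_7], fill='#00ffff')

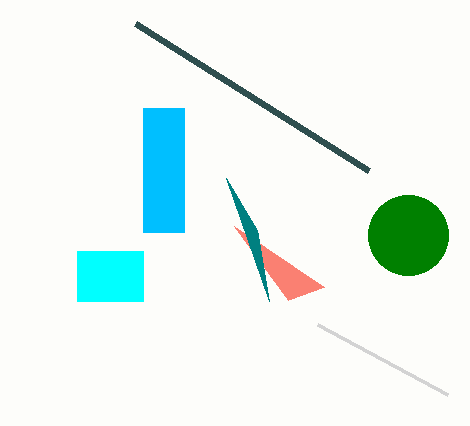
a_1 = 408, c_1 = 40, p_2 = 369, q_2 = 171, p_3 = 143, q_3 = 108, s_3 = 184, t_3 = 232, p_4 = 234, q_4 = 226, u_5 = 257, q_6 = 324, p_7 = 77, q_7 = 251, s_7 = 143, t_7 = 301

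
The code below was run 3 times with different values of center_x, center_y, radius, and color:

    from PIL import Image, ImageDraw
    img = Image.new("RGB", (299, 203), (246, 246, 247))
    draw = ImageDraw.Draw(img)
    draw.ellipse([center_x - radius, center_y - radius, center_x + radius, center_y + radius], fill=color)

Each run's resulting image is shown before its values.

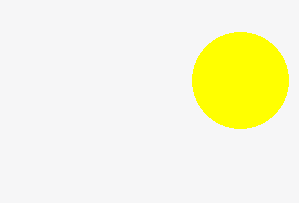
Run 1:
center_x = 240, center_y = 80, radius = 48, color = 'yellow'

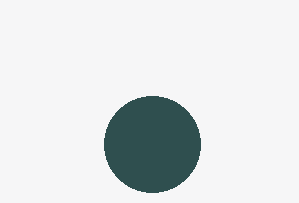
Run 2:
center_x = 152
center_y = 144
radius = 48
color = 'darkslategray'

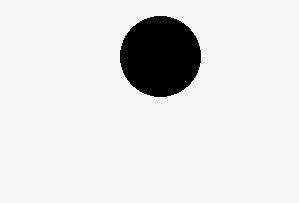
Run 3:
center_x = 160
center_y = 56
radius = 40
color = 'black'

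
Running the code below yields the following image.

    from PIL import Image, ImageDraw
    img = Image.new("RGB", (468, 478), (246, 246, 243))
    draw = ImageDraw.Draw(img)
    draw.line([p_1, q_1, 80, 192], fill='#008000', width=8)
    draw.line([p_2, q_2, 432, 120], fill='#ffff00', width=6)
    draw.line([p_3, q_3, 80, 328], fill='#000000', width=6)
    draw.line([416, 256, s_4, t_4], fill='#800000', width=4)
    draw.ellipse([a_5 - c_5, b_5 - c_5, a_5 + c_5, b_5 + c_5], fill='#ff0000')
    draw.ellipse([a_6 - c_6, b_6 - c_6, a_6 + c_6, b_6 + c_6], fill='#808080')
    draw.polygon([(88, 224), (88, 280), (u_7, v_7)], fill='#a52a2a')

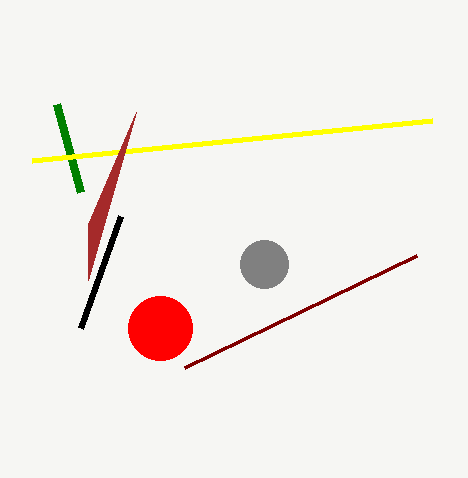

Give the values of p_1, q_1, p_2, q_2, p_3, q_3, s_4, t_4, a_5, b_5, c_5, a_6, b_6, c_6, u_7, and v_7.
p_1 = 56, q_1 = 104, p_2 = 32, q_2 = 160, p_3 = 120, q_3 = 216, s_4 = 184, t_4 = 368, a_5 = 160, b_5 = 328, c_5 = 32, a_6 = 264, b_6 = 264, c_6 = 24, u_7 = 136, v_7 = 112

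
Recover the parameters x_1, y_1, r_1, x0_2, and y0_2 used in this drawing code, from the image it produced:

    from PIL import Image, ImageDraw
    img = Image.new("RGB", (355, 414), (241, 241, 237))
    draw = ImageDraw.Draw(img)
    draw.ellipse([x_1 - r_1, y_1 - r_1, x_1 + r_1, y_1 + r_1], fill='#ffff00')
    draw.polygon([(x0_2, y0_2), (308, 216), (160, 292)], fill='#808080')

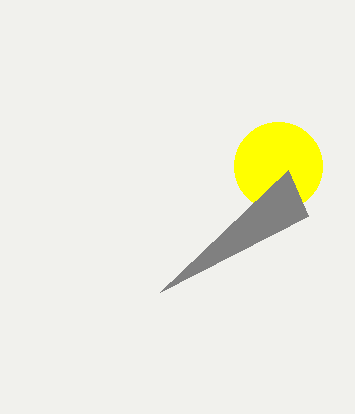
x_1 = 278; y_1 = 166; r_1 = 44; x0_2 = 288; y0_2 = 170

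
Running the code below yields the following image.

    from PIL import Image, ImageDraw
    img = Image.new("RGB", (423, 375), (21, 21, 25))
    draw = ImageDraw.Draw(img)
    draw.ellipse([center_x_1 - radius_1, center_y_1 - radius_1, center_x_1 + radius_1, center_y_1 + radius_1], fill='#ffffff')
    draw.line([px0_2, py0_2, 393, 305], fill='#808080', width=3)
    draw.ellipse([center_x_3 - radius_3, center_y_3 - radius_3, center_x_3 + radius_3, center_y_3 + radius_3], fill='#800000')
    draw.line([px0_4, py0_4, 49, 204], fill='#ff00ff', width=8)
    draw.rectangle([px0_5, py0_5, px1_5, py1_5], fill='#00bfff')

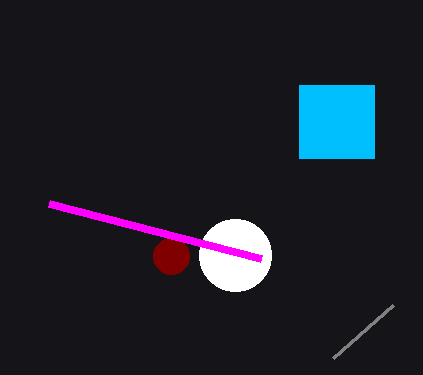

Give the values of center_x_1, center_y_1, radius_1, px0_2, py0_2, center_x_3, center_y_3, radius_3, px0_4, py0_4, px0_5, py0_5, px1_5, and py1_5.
center_x_1 = 235
center_y_1 = 255
radius_1 = 36
px0_2 = 333
py0_2 = 358
center_x_3 = 171
center_y_3 = 256
radius_3 = 18
px0_4 = 261
py0_4 = 259
px0_5 = 299
py0_5 = 85
px1_5 = 374
py1_5 = 158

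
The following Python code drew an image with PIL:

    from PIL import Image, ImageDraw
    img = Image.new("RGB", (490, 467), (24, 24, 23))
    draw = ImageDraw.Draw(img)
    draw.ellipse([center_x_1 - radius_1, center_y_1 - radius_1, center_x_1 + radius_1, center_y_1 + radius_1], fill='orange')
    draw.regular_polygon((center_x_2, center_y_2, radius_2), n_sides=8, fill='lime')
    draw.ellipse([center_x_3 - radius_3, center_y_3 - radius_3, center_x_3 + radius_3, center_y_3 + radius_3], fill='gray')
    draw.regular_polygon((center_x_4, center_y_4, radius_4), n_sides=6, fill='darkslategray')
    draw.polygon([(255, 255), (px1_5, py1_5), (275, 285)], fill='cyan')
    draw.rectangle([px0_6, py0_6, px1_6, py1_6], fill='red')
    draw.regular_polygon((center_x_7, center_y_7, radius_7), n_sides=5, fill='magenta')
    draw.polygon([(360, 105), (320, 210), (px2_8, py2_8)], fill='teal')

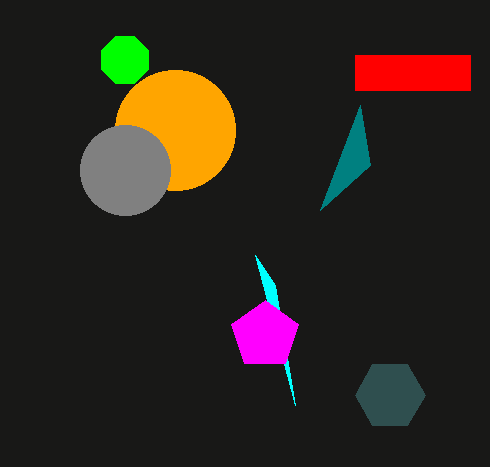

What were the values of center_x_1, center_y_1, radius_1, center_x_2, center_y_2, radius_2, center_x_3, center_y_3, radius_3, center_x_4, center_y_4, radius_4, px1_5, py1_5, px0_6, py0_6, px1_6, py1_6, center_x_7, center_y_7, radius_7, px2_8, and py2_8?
center_x_1 = 175, center_y_1 = 130, radius_1 = 60, center_x_2 = 125, center_y_2 = 60, radius_2 = 25, center_x_3 = 125, center_y_3 = 170, radius_3 = 45, center_x_4 = 390, center_y_4 = 395, radius_4 = 35, px1_5 = 295, py1_5 = 405, px0_6 = 355, py0_6 = 55, px1_6 = 470, py1_6 = 90, center_x_7 = 265, center_y_7 = 335, radius_7 = 35, px2_8 = 370, py2_8 = 165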